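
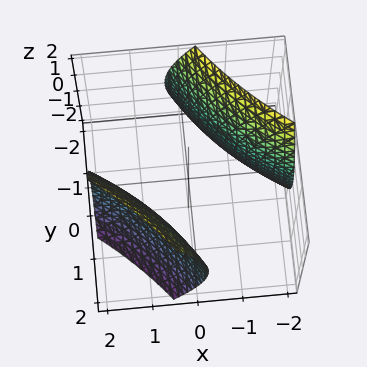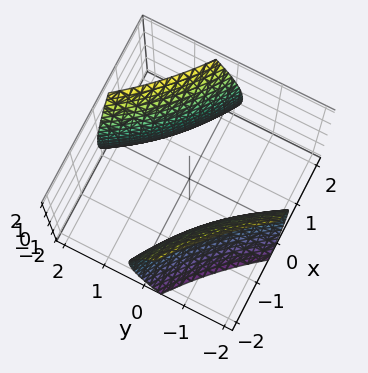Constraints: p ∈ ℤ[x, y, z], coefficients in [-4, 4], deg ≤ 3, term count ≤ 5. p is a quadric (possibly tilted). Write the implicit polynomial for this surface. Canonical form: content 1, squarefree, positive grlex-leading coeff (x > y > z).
(a) There are 2 components.
(b) The degree is 2 — a generic line meets the surface in up to 2 points.
(c) Checking where it meets the axes: it misses every integer gridline on the z-axis.
(d) The integer polynomial consistent with all of this is the stated p.

x^2 + 3*x*y + y^2 - z^2 - 3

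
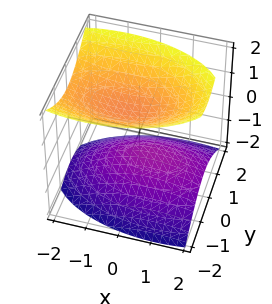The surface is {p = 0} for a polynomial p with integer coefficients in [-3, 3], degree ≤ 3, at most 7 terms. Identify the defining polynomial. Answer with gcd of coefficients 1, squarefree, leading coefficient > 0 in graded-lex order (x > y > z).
x^2 + x*z + 3*y^2 - 3*z^2 + 2

(a) There are 2 components. They look like related sheets of one shape, so recover p as a whole.
(b) Degree: a generic line meets the surface in up to 2 points, so deg p = 2.
(c) From the visible intercepts: the surface avoids every integer y-axis point in the box; the surface avoids every integer x-axis point in the box.
(d) The integer polynomial consistent with all of this is the stated p.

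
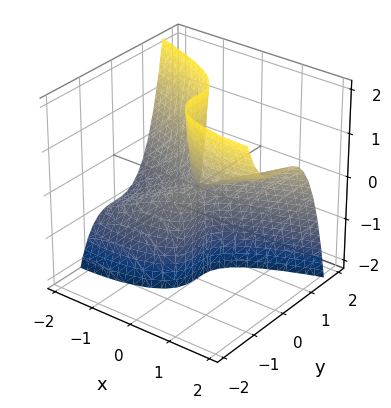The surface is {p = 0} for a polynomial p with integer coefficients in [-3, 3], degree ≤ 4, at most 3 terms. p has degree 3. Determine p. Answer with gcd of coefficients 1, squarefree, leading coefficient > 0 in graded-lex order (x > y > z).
3*y^3 - x^2 + 2*x*z

deg p = 3. A generic line meets the surface in up to 3 points.
Checking where it meets the axes: it crosses the y-axis at the gridline y = 0; it crosses the x-axis at the gridline x = 0; every point of the z-axis in the box is on the surface.
Together with the visible shape, these determine p as stated.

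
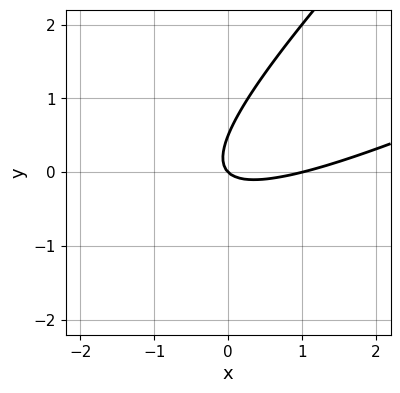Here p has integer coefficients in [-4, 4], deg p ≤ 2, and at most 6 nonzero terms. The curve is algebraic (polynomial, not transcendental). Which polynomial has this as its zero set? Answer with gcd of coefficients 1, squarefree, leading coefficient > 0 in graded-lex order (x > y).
First, degree: a generic line meets the curve in up to 2 points, so deg p = 2.
Next, from the visible intercepts: it crosses the y-axis at the gridline y = 0; among the integer gridlines, it crosses the x-axis at x ∈ {0, 1}.
Finally, fitting integer coefficients to these (and the overall shape) gives p.

x^2 - 3*x*y + 2*y^2 - x - y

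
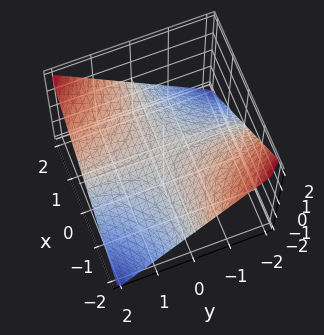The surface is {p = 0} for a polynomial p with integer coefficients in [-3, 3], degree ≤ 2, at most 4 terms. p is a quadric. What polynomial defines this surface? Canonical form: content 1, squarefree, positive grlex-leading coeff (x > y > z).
x*y - 2*z

1. deg p = 2.
2. Against the integer gridlines: every point of the x-axis in the box is on the surface; one z-axis crossing is at z = 0; every point of the y-axis in the box is on the surface.
3. Fitting integer coefficients to these (and the overall shape) gives p.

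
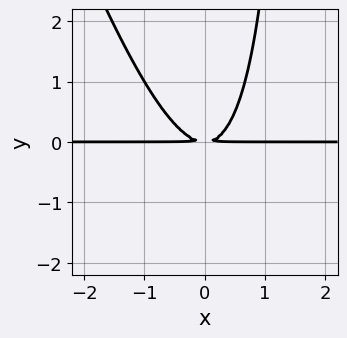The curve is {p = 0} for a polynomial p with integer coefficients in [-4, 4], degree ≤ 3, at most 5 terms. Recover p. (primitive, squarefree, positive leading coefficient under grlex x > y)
3*x^2*y + x*y^2 - 2*y^2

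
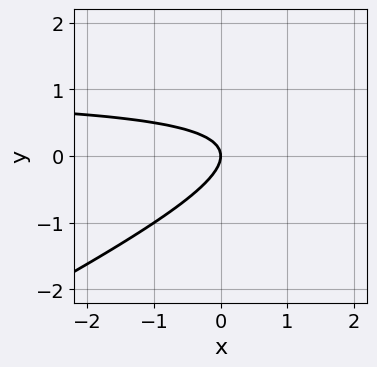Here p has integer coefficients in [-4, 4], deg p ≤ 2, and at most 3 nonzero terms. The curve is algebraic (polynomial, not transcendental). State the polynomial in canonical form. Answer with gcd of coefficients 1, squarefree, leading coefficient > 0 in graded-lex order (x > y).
(a) deg p = 2.
(b) From the visible intercepts: it crosses the y-axis at the gridline y = 0; it meets the x-axis at x = 0 (among the integer gridlines).
(c) Putting this together gives p.

x*y - 2*y^2 - x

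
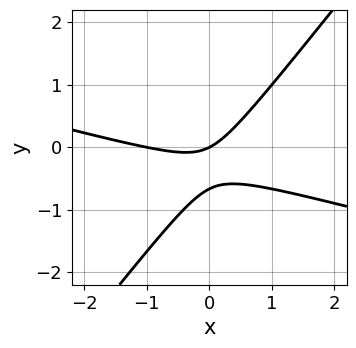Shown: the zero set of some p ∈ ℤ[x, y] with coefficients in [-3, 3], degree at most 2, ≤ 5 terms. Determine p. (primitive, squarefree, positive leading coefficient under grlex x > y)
(a) Degree: no degree-1 curve has this shape, so deg p = 2.
(b) From the visible intercepts: the x-axis gridline crossings are at x ∈ {-1, 0}; one y-axis crossing is at y = 0.
(c) Fitting integer coefficients to these (and the overall shape) gives p.

x^2 + 3*x*y - 3*y^2 + x - 2*y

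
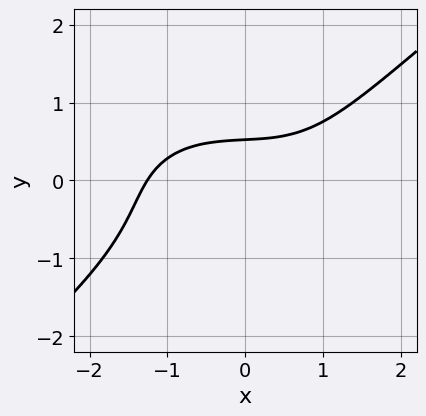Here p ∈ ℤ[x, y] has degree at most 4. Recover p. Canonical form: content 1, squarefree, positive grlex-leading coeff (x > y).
(a) deg p = 3.
(b) The integer polynomial consistent with all of this is the stated p.

x^3 + x*y^2 - 3*y^3 - 3*y + 2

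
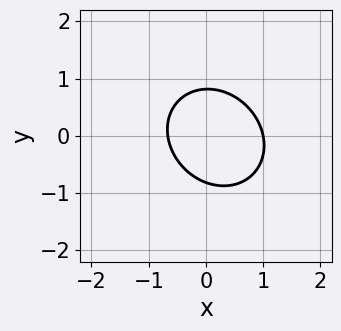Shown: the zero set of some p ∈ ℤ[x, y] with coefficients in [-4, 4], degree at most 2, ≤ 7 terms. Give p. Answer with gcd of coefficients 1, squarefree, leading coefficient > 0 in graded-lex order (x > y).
Degree: no degree-1 curve has this shape, so deg p = 2.
Checking where it meets the axes: it meets the x-axis at x = 1 (among the integer gridlines).
The integer polynomial consistent with all of this is the stated p.

3*x^2 + x*y + 3*y^2 - x - 2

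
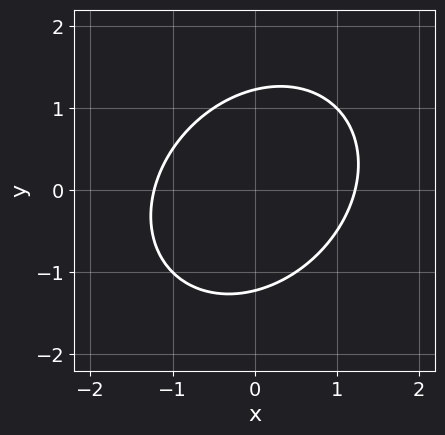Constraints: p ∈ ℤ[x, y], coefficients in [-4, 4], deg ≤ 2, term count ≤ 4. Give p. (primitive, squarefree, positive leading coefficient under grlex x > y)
2*x^2 - x*y + 2*y^2 - 3

First, the degree is 2 — a generic line meets the curve in up to 2 points.
Finally, solving for integer coefficients yields p as stated.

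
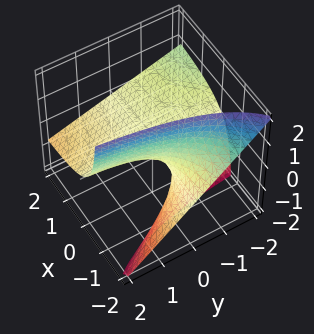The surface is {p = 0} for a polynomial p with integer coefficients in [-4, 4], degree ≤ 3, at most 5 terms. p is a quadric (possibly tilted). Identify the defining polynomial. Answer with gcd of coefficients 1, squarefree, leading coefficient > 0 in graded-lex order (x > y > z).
x*y + 2*x*z + 2*z

1. The degree is 2 — a generic line meets the surface in up to 2 points.
2. From the visible intercepts: one z-axis crossing is at z = 0; every point of the y-axis in the box is on the surface.
3. Assembling these constraints gives the stated polynomial. Check: (-2, 0, 0) on the x-axis lies on the surface, and p(-2, 0, 0) = 0. ✓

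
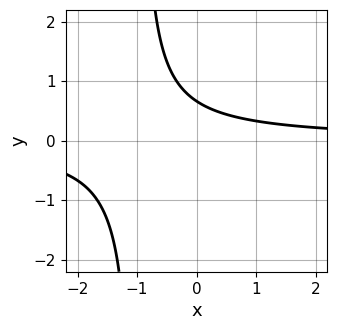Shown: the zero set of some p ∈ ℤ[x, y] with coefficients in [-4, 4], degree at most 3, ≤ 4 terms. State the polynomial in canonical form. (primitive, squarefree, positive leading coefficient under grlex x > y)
First, deg p = 2. The shape is more complex than any degree-1 curve.
Next, observable constraints: no x-intercept at any integer in the box.
Finally, together with the visible shape, these determine p as stated.

3*x*y + 3*y - 2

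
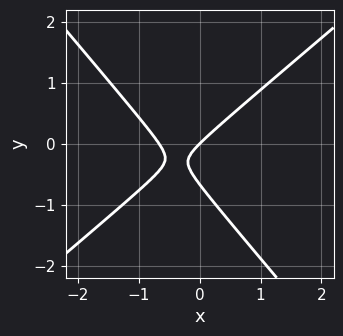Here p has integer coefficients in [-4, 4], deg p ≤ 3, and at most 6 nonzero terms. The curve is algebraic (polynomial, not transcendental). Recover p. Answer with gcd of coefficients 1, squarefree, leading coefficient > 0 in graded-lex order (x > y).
1. The degree is 2 — the shape is more complex than any degree-1 curve.
2. From the axis intercepts and sections: it crosses the x-axis at the gridline x = 0; one y-axis crossing is at y = 0.
3. These observations pin down the coefficients.

3*x^2 - x*y - 3*y^2 + 2*x - 2*y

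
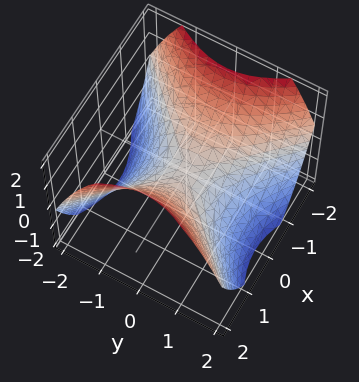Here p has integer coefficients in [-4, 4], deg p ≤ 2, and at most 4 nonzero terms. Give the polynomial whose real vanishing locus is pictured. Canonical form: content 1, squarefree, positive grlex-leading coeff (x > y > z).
2*x^2 - 2*y^2 - 3*z

The degree is 2 — a hyperbolic paraboloid; a quadric.
Symmetries: the y ↦ −y reflection is a symmetry, so y appears only in even powers; mirror symmetry x ↦ −x ⇒ only even powers of x.
From the visible intercepts: it meets the z-axis at z = 0 (among the integer gridlines); it meets the x-axis at x = 0 (among the integer gridlines); one y-axis crossing is at y = 0.
Together with the visible shape, these determine p as stated.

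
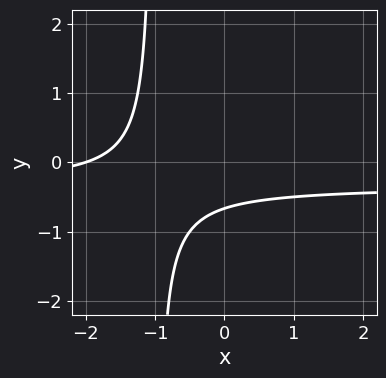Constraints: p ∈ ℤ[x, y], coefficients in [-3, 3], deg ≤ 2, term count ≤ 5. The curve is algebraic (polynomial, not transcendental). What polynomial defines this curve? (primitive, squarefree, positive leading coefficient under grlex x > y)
3*x*y + x + 3*y + 2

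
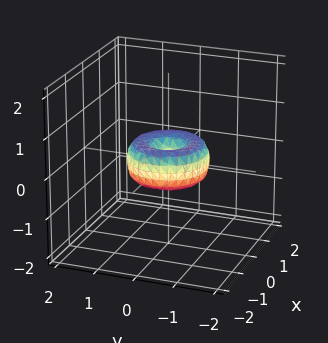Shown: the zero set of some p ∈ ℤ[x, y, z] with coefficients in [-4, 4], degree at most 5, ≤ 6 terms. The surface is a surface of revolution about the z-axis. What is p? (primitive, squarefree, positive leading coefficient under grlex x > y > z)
First, deg p = 4. A generic line meets the surface in up to 4 points.
Next, by symmetry, the z-axis is an axis of rotation, so x and y enter only as x² + y².
Next, from the axis intercepts and sections: among the integer gridlines, it crosses the y-axis at y ∈ {-1, 0, 1}; a circular section at z = 0 has radius exactly 1; it meets the z-axis at z = 0 (among the integer gridlines); the x-axis gridline crossings are at x ∈ {-1, 0, 1}.
Finally, the integer polynomial consistent with all of this is the stated p.

x^4 + 2*x^2*y^2 + y^4 - x^2 - y^2 + z^2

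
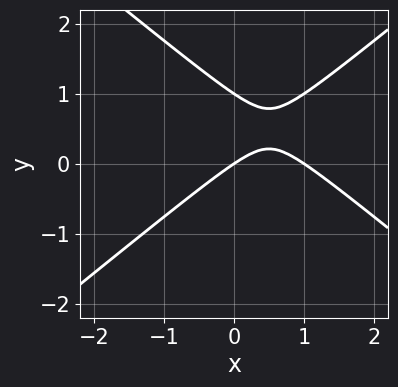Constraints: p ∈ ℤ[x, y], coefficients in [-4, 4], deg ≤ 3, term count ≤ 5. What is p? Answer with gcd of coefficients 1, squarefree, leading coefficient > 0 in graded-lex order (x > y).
2*x^2 - 3*y^2 - 2*x + 3*y

Degree: the shape is more complex than any degree-1 curve, so deg p = 2.
Checking where it meets the axes: the x-axis gridline crossings are at x ∈ {0, 1}; among the integer gridlines, it crosses the y-axis at y ∈ {0, 1}.
Solving for integer coefficients yields p as stated.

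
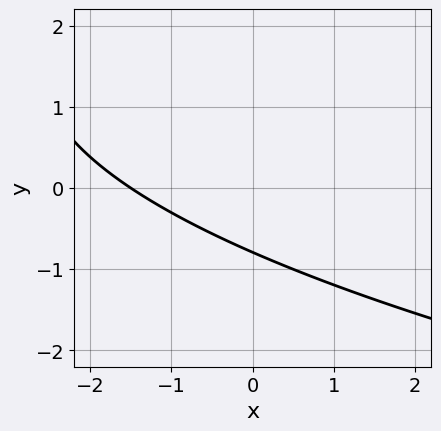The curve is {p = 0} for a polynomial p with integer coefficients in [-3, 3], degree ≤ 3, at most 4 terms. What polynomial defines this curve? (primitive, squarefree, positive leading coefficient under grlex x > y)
y^2 - 2*x - 3*y - 3

The degree is 2 — the shape is more complex than any degree-1 curve.
Putting this together gives p.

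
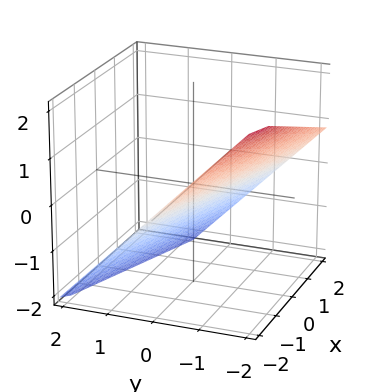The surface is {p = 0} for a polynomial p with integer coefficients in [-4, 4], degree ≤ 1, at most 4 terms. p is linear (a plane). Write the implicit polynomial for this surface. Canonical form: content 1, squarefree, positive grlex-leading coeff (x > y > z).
x + 3*y + 3*z + 2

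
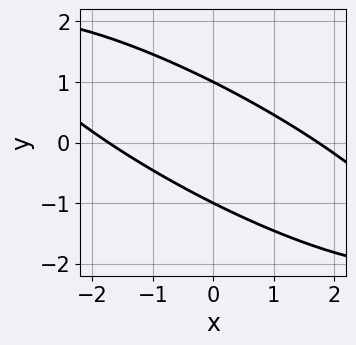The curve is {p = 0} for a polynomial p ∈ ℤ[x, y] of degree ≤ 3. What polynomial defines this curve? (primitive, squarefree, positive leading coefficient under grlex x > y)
x^2 + 3*x*y + 3*y^2 - 3

deg p = 2.
Observable constraints: the y-axis gridline crossings are at y ∈ {-1, 1}.
These observations pin down the coefficients.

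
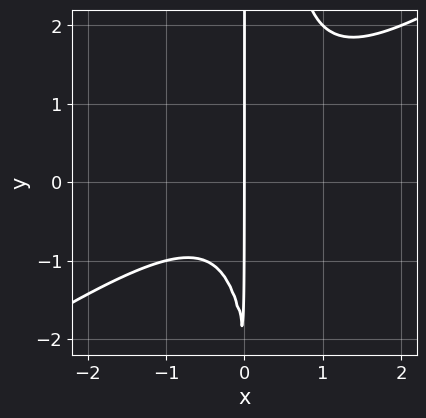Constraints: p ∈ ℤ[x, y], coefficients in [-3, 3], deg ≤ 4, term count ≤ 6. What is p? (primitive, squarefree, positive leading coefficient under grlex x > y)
(a) deg p = 3. A generic line meets the curve in up to 3 points.
(b) Checking where it meets the axes: the visible y-axis segment lies entirely on the curve; it crosses the x-axis at the gridline x = 0.
(c) The integer polynomial consistent with all of this is the stated p.

2*x^3 - 3*x^2*y + x*y + 2*x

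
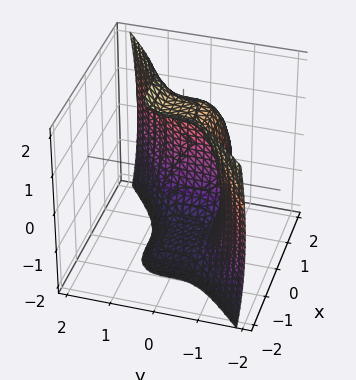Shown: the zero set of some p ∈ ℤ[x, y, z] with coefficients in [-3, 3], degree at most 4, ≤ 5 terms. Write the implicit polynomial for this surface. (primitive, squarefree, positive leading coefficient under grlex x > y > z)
First, deg p = 3.
Next, from the axis intercepts and sections: it crosses the y-axis at the gridline y = -1.
Finally, these observations pin down the coefficients.

2*x^3 - 3*y^3 + z^2 - 3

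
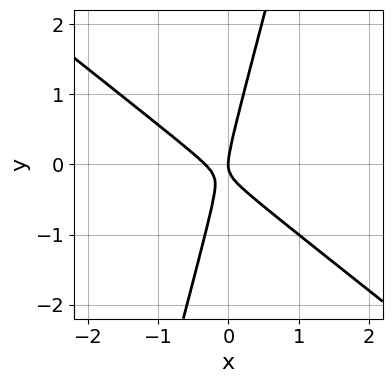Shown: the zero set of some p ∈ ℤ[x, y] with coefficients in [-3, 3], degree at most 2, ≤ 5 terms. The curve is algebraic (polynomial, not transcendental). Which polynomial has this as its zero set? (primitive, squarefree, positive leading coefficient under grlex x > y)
3*x^2 + 3*x*y - y^2 + x

(a) deg p = 2. A generic line meets the curve in up to 2 points.
(b) Against the integer gridlines: one y-axis crossing is at y = 0; it meets the x-axis at x = 0 (among the integer gridlines).
(c) Putting this together gives p.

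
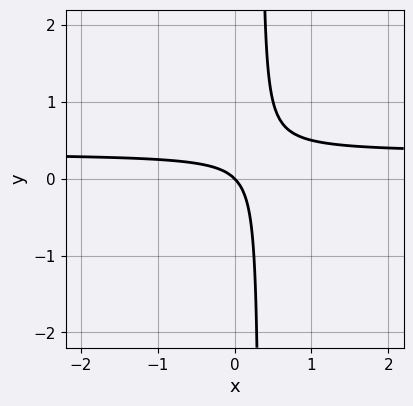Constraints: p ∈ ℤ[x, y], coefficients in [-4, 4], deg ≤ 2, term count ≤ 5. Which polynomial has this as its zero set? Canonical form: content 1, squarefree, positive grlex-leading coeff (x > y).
1. The degree is 2 — a generic line meets the curve in up to 2 points.
2. Reading off the gridlines: one x-axis crossing is at x = 0; it crosses the y-axis at the gridline y = 0.
3. Putting this together gives p.

3*x*y - x - y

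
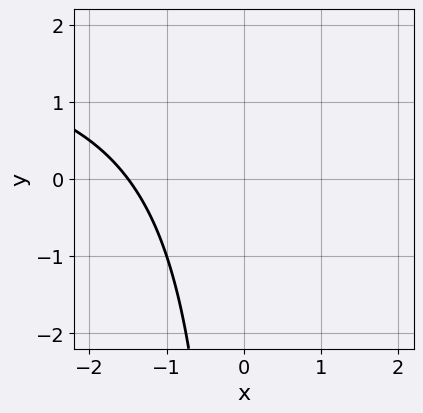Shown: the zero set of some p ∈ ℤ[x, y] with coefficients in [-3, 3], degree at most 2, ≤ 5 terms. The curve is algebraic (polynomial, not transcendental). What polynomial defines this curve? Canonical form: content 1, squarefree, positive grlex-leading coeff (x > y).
x*y - 2*x - 3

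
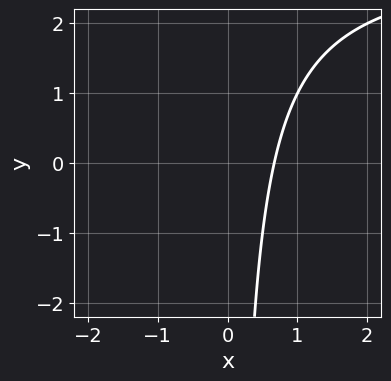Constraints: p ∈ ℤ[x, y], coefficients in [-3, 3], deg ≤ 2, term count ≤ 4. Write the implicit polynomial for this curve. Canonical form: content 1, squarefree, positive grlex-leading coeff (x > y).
x*y - 3*x + 2

1. The degree is 2 — a generic line meets the curve in up to 2 points.
2. Against the integer gridlines: no y-intercept at any integer in the box.
3. Putting this together gives p.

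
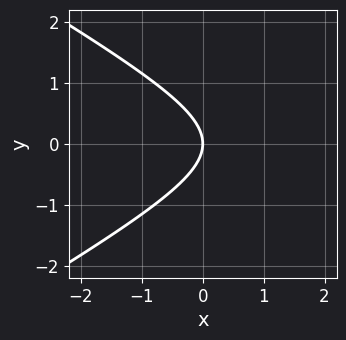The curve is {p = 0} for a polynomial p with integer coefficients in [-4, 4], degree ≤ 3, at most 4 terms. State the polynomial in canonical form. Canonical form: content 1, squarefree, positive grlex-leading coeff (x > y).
x^2 - 3*y^2 - 3*x

1. Degree: the shape is more complex than any degree-1 curve, so deg p = 2.
2. Symmetries: it's symmetric under y → −y, forcing even powers of y.
3. From the visible intercepts: one y-axis crossing is at y = 0; it crosses the x-axis at the gridline x = 0.
4. Fitting integer coefficients to these (and the overall shape) gives p.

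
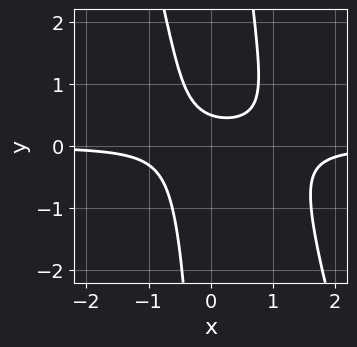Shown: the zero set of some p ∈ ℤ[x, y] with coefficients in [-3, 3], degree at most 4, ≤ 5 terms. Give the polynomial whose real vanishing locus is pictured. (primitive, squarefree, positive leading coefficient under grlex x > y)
3*x^2*y + x*y^2 - 2*x*y - 2*y + 1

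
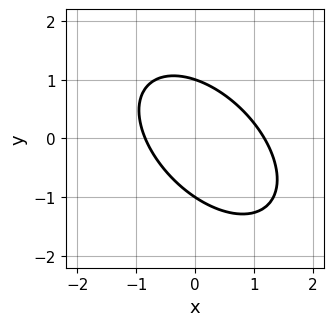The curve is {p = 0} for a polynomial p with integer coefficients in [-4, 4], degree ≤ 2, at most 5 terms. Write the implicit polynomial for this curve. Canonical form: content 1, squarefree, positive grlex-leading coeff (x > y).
First, deg p = 2.
Then, reading off the gridlines: among the integer gridlines, it crosses the y-axis at y ∈ {-1, 1}.
Finally, these observations pin down the coefficients.

3*x^2 + 3*x*y + 3*y^2 - x - 3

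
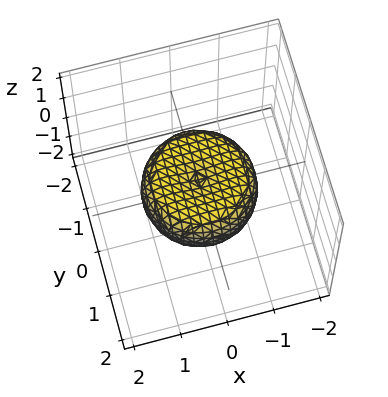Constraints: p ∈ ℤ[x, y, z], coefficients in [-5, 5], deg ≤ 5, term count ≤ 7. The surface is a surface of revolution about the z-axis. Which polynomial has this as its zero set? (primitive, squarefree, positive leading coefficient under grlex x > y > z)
2*x^4 + 4*x^2*y^2 + 2*y^4 - 2*x^2 - 2*y^2 + 3*z^2 - 1

1. The degree is 4 — no degree-3 surface has this shape.
2. Symmetries: every cross-section ⟂ z is a circle, so x, y appear only via x² + y².
3. Observable constraints: a circular section at z = 0 has radius between 1 and 2.
4. The integer polynomial consistent with all of this is the stated p.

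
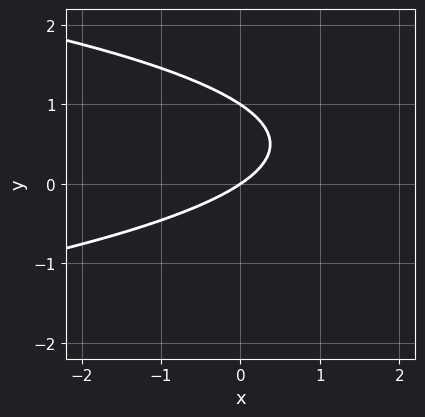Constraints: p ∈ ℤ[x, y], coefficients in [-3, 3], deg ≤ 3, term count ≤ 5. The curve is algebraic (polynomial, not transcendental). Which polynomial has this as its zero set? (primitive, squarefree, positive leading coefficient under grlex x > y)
Degree: a generic line meets the curve in up to 2 points, so deg p = 2.
Against the integer gridlines: it crosses the x-axis at the gridline x = 0; the y-axis gridline crossings are at y ∈ {0, 1}.
The integer polynomial consistent with all of this is the stated p.

3*y^2 + 2*x - 3*y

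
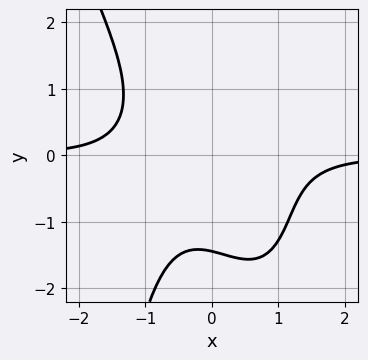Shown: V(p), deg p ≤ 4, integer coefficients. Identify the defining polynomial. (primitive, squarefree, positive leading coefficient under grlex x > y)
1. deg p = 4.
2. Observable constraints: it misses every integer gridline on the x-axis.
3. Solving for integer coefficients yields p as stated.

3*x^3*y + x^2*y^2 + y^3 - x*y + 3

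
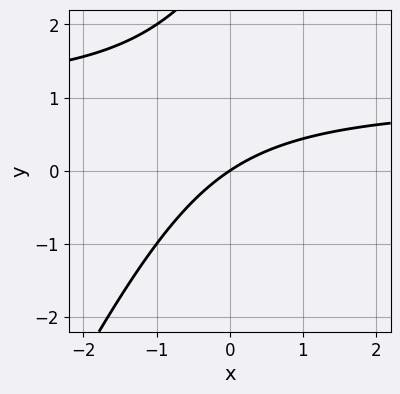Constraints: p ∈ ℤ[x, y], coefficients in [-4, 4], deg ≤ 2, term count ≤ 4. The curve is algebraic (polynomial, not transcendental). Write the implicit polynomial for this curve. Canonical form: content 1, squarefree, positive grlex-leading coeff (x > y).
First, deg p = 2.
Next, from the visible intercepts: it crosses the x-axis at the gridline x = 0; one y-axis crossing is at y = 0.
Finally, these observations pin down the coefficients.

2*x*y - y^2 - 2*x + 3*y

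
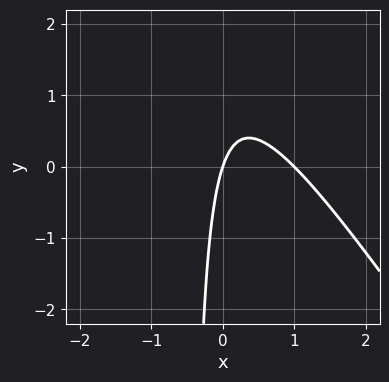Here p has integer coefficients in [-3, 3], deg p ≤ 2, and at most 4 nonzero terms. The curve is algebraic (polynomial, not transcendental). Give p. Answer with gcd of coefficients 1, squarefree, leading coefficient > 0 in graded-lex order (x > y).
First, degree: a generic line meets the curve in up to 2 points, so deg p = 2.
Next, against the integer gridlines: the x-axis gridline crossings are at x ∈ {0, 1}; it meets the y-axis at y = 0 (among the integer gridlines).
Finally, fitting integer coefficients to these (and the overall shape) gives p.

3*x^2 + 2*x*y - 3*x + y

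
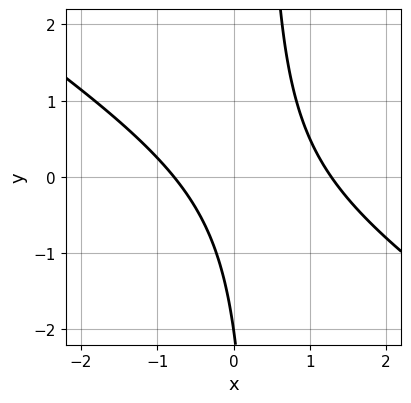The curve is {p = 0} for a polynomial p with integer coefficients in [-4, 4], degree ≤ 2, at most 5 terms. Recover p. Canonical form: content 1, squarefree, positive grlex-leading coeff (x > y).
Degree: the shape is more complex than any degree-1 curve, so deg p = 2.
From the axis intercepts and sections: it crosses the y-axis at the gridline y = -2.
Assembling these constraints gives the stated polynomial.

2*x^2 + 3*x*y - x - y - 2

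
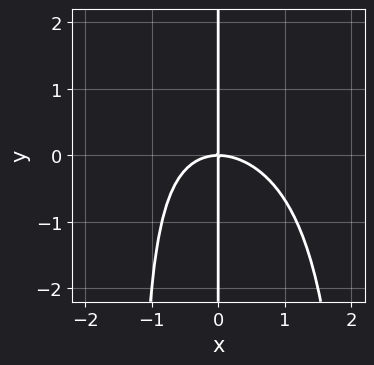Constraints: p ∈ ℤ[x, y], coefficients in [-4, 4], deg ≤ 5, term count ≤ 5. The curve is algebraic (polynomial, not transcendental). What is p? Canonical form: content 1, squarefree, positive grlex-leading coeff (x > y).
First, deg p = 4. A generic line meets the curve in up to 4 points.
Then, from the visible intercepts: the visible y-axis segment lies entirely on the curve; one x-axis crossing is at x = 0.
Finally, putting this together gives p.

x^3*y - 2*x^3 - x^2*y - 3*x*y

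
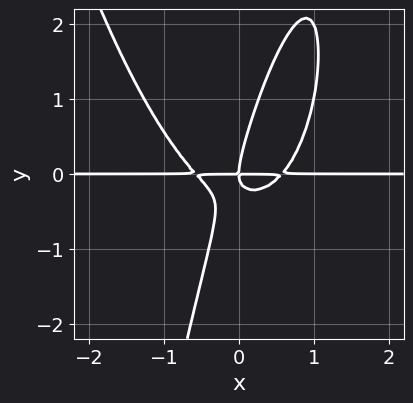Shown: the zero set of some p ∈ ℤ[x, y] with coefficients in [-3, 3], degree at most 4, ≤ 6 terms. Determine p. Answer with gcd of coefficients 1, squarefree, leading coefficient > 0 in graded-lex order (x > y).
1. Degree: no degree-3 curve has this shape, so deg p = 4.
2. Observable constraints: the visible x-axis segment lies entirely on the curve; it meets the y-axis at y = 0 (among the integer gridlines).
3. Solving for integer coefficients yields p as stated.

3*x^3*y - 3*x*y^2 + y^3 - x*y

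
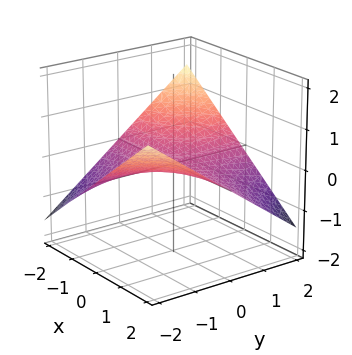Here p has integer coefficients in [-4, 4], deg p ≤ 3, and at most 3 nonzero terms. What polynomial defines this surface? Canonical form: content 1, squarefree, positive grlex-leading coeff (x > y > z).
1. The degree is 2 — a hyperbolic paraboloid; a quadric.
2. Observable constraints: it meets the z-axis at z = 0 (among the integer gridlines); every point of the y-axis in the box is on the surface.
3. Together with the visible shape, these determine p as stated. Check: (-2, 0, 0) on the x-axis lies on the surface, and p(-2, 0, 0) = 0. ✓

x*y + 3*z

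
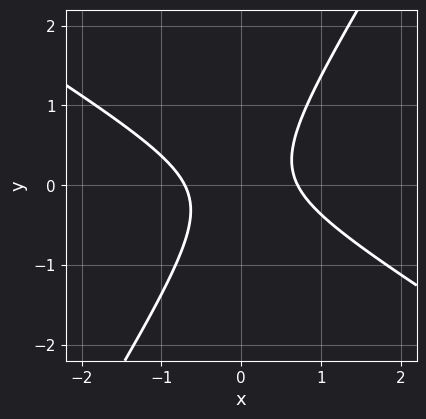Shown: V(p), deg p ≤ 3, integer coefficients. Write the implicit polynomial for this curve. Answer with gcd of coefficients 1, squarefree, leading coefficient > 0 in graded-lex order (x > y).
2*x^2 + 2*x*y - 2*y^2 - 1

deg p = 2. The shape is more complex than any degree-1 curve.
Observable constraints: no y-intercept at any integer in the box.
Assembling these constraints gives the stated polynomial.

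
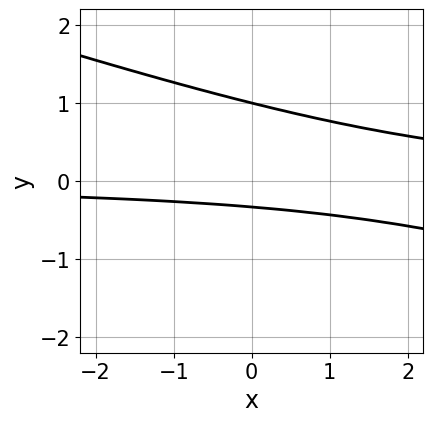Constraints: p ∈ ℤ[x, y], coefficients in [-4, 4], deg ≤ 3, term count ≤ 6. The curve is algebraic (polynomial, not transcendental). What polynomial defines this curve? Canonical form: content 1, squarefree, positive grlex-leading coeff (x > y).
First, degree: no degree-1 curve has this shape, so deg p = 2.
Then, from the visible intercepts: it misses every integer gridline on the x-axis; one y-axis crossing is at y = 1.
Finally, solving for integer coefficients yields p as stated.

x*y + 3*y^2 - 2*y - 1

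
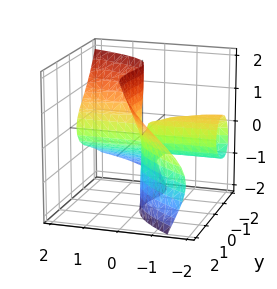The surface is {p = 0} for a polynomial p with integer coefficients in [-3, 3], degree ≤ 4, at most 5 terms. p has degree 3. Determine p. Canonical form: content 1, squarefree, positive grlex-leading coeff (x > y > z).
x*y^2 + 3*x*z^2 + 2*y^3 - 2*y^2*z + 3*x*y

Degree: the shape is more complex than any degree-2 surface, so deg p = 3.
Checking where it meets the axes: every point of the x-axis in the box is on the surface; it crosses the y-axis at the gridline y = 0; the visible z-axis segment lies entirely on the surface.
Putting this together gives p.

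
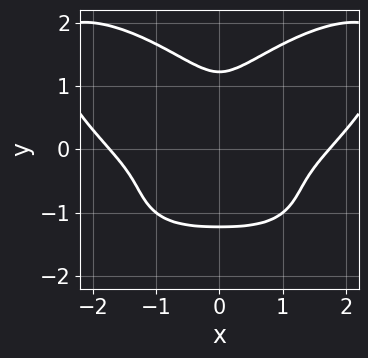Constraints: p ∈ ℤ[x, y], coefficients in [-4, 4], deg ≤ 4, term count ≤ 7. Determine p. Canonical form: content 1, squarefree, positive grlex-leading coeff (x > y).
x^4 + 2*y^4 - 3*x^2*y - 3*x^2 - 3*y^2

1. The degree is 4 — no degree-3 curve has this shape.
2. Symmetries: mirror symmetry x ↦ −x ⇒ only even powers of x.
3. Matching integer coefficients to the picture gives p.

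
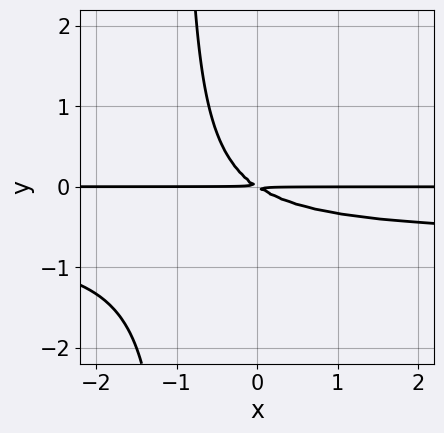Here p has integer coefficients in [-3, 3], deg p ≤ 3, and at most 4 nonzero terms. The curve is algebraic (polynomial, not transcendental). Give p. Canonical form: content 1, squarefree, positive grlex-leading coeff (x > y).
3*x*y^2 + 2*x*y + 3*y^2

(a) deg p = 3. A generic line meets the curve in up to 3 points.
(b) Reading off the gridlines: the visible x-axis segment lies entirely on the curve.
(c) Solving for integer coefficients yields p as stated.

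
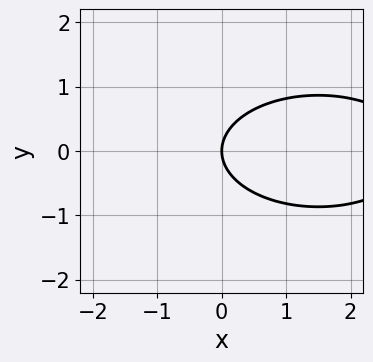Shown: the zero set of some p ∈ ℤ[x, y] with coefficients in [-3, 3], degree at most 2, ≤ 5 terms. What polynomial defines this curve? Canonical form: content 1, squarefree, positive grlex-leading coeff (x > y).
First, degree: a generic line meets the curve in up to 2 points, so deg p = 2.
Then, symmetries: it's symmetric under y → −y, forcing even powers of y.
Next, observable constraints: it crosses the x-axis at the gridline x = 0; one y-axis crossing is at y = 0.
Finally, assembling these constraints gives the stated polynomial.

x^2 + 3*y^2 - 3*x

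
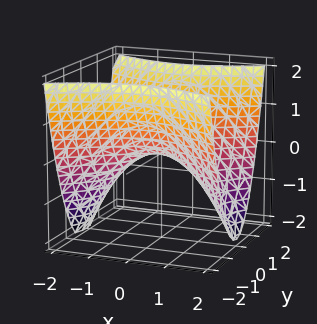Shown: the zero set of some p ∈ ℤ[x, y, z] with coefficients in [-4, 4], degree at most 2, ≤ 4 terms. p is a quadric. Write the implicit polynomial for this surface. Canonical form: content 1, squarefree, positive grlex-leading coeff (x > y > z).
x^2 - 2*y^2 + 2*z

First, the degree is 2 — a hyperbolic paraboloid; a quadric.
Then, symmetries: mirror symmetry y ↦ −y ⇒ only even powers of y; mirror symmetry x ↦ −x ⇒ only even powers of x.
Next, from the visible intercepts: it meets the y-axis at y = 0 (among the integer gridlines); it meets the z-axis at z = 0 (among the integer gridlines); one x-axis crossing is at x = 0.
Finally, these observations pin down the coefficients.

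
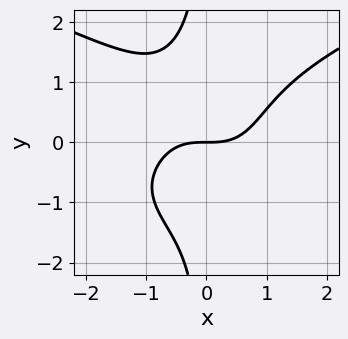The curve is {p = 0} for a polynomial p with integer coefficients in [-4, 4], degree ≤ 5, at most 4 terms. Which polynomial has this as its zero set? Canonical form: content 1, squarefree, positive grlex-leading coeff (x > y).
2*x*y^3 - 2*x^3 + 3*y

(a) deg p = 4. No degree-3 curve has this shape.
(b) Observable constraints: it crosses the x-axis at the gridline x = 0; one y-axis crossing is at y = 0.
(c) Fitting integer coefficients to these (and the overall shape) gives p.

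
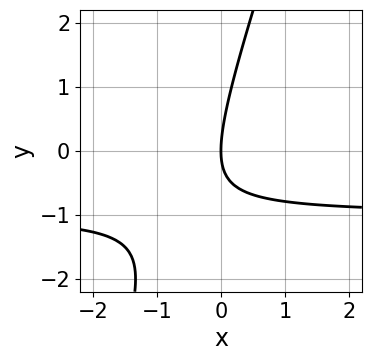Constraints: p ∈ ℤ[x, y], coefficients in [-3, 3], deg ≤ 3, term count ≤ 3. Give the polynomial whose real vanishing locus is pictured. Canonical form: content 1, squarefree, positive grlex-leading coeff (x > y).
3*x*y - y^2 + 3*x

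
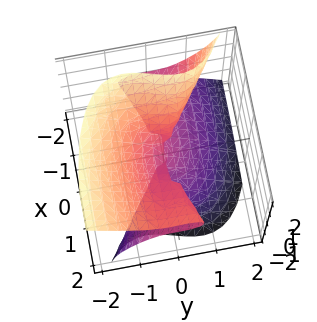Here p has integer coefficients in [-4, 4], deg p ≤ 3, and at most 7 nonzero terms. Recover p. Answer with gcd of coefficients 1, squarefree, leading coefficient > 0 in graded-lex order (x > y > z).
x^2*z - 2*x*z^2 - 3*y^3 + y*z^2 - 2*z^3

(a) deg p = 3. No degree-2 surface has this shape.
(b) From the axis intercepts and sections: one z-axis crossing is at z = 0; the visible x-axis segment lies entirely on the surface.
(c) Putting this together gives p.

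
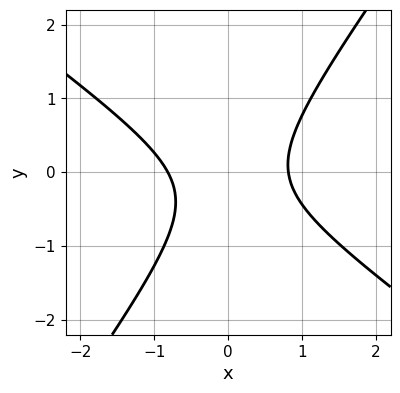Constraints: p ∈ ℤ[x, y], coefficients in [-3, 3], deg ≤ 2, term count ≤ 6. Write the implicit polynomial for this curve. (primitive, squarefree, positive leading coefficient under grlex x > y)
First, degree: a generic line meets the curve in up to 2 points, so deg p = 2.
Then, reading off the gridlines: it misses every integer gridline on the y-axis.
Finally, matching integer coefficients to the picture gives p.

3*x^2 + 2*x*y - 3*y^2 - y - 2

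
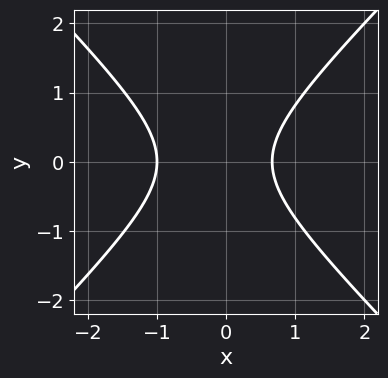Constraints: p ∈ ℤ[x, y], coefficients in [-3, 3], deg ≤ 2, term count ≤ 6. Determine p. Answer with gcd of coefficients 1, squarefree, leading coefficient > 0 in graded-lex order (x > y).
3*x^2 - 3*y^2 + x - 2

(a) The degree is 2 — no degree-1 curve has this shape.
(b) Symmetries: the y ↦ −y reflection is a symmetry, so y appears only in even powers.
(c) Reading off the gridlines: one x-axis crossing is at x = -1; the curve avoids every integer y-axis point in the box.
(d) Assembling these constraints gives the stated polynomial.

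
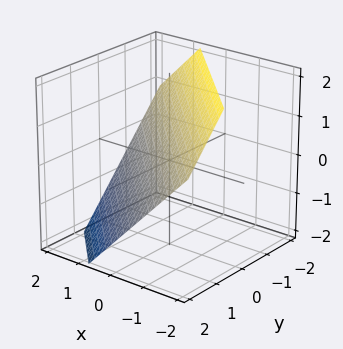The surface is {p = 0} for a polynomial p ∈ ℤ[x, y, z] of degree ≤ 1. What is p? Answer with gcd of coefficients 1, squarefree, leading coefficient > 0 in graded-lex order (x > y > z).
3*x + 3*y + 3*z - 2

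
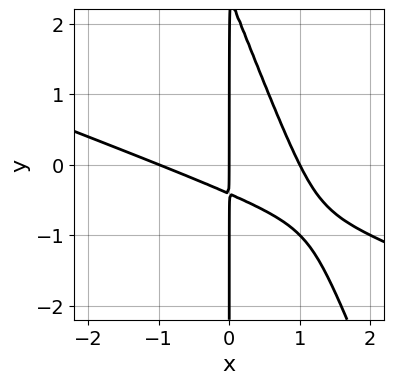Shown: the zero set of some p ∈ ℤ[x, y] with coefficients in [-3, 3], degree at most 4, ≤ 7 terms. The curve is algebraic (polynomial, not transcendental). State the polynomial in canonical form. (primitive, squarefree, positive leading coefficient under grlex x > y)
(a) deg p = 3. The shape is more complex than any degree-2 curve.
(b) From the visible intercepts: the x-axis gridline crossings are at x ∈ {-1, 0, 1}; every point of the y-axis in the box is on the curve.
(c) Together with the visible shape, these determine p as stated.

x^3 + 3*x^2*y + x*y^2 - 2*x*y - x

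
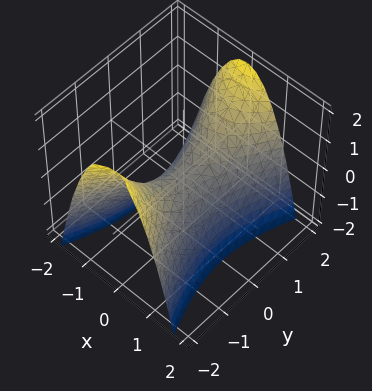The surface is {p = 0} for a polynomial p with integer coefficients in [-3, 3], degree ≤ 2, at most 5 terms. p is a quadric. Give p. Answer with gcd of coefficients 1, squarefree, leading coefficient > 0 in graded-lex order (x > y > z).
1. The degree is 2 — a hyperbolic paraboloid; a quadric.
2. Symmetries: mirror symmetry y ↦ −y ⇒ only even powers of y; the x ↦ −x reflection is a symmetry, so x appears only in even powers.
3. Reading off the gridlines: it crosses the y-axis at the gridline y = 0; it meets the x-axis at x = 0 (among the integer gridlines); one z-axis crossing is at z = 0.
4. Together with the visible shape, these determine p as stated.

3*x^2 - y^2 + 2*z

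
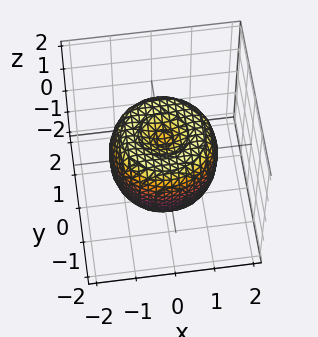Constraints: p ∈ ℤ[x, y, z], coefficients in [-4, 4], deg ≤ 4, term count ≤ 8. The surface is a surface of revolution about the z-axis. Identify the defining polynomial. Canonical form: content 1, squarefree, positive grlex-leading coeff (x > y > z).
1. Degree: a generic line meets the surface in up to 4 points, so deg p = 4.
2. Symmetry: every cross-section ⟂ z is a circle, so x, y appear only via x² + y².
3. Reading off the gridlines: a circular section at z = -1 has radius between 0 and 1.
4. Solving for integer coefficients yields p as stated.

2*x^4 + 4*x^2*y^2 + 2*y^4 - 3*x^2 - 3*y^2 + 2*z^2 - 1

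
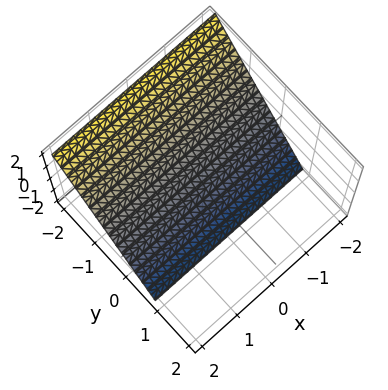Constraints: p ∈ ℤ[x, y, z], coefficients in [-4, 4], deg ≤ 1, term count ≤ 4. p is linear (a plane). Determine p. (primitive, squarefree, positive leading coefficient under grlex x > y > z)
The degree is 1 — the surface is flat (a plane).
Checking where it meets the axes: one z-axis crossing is at z = -1; the surface avoids every integer x-axis point in the box.
Solving for integer coefficients yields p as stated.

3*y + 2*z + 2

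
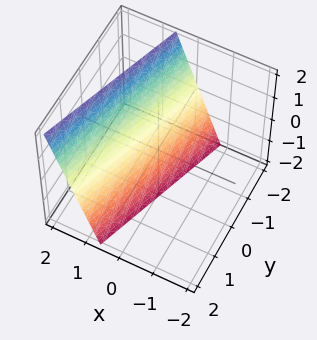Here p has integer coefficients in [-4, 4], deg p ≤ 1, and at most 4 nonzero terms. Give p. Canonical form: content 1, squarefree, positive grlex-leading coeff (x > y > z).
3*x - y - z - 2

The degree is 1 — every cross-section is a straight line — this is a plane.
From the visible intercepts: it crosses the y-axis at the gridline y = -2; it meets the z-axis at z = -2 (among the integer gridlines).
Putting this together gives p.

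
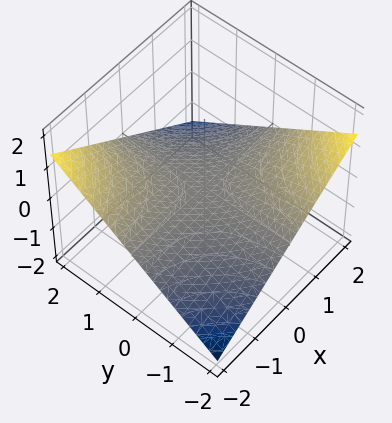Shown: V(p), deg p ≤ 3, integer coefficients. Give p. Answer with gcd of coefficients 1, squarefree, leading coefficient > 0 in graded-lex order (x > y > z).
1. The degree is 2 — a hyperbolic paraboloid; a quadric.
2. Observable constraints: every point of the y-axis in the box is on the surface; every point of the x-axis in the box is on the surface; it meets the z-axis at z = 0 (among the integer gridlines).
3. Assembling these constraints gives the stated polynomial.

x*y + 3*z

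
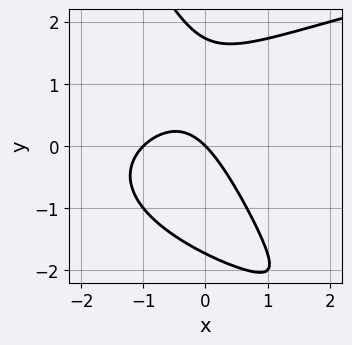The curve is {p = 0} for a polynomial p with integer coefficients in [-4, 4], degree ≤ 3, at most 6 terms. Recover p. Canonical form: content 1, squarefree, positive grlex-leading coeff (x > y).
2*x*y^2 + y^3 - 3*x^2 - 3*x - 3*y

Degree: a generic line meets the curve in up to 3 points, so deg p = 3.
From the axis intercepts and sections: one y-axis crossing is at y = 0; the x-axis gridline crossings are at x ∈ {-1, 0}.
Together with the visible shape, these determine p as stated.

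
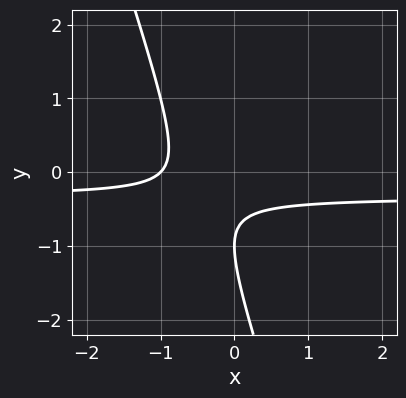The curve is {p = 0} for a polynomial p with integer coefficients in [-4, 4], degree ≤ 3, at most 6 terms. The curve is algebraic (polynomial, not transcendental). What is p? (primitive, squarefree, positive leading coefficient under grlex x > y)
The degree is 2 — no degree-1 curve has this shape.
Reading off the gridlines: it crosses the x-axis at the gridline x = -1; one y-axis crossing is at y = -1.
Fitting integer coefficients to these (and the overall shape) gives p.

3*x*y + y^2 + x + 2*y + 1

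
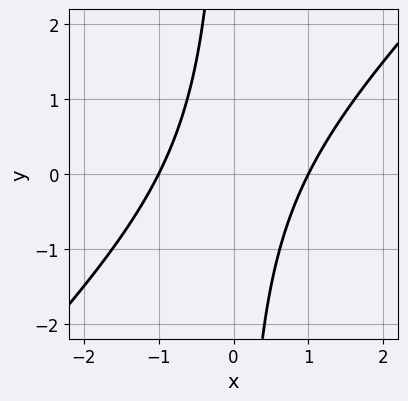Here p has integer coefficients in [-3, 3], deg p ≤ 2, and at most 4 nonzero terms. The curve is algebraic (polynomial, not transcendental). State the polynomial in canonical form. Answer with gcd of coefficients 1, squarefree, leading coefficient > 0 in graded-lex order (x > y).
(a) The degree is 2 — no degree-1 curve has this shape.
(b) From the visible intercepts: no y-intercept at any integer in the box; among the integer gridlines, it crosses the x-axis at x ∈ {-1, 1}.
(c) Together with the visible shape, these determine p as stated.

x^2 - x*y - 1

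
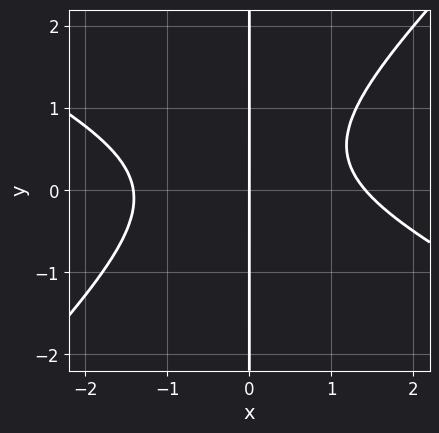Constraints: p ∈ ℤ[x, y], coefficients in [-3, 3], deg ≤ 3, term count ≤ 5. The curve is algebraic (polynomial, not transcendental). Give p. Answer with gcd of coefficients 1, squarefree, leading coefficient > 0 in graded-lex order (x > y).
x^3 + x^2*y - 2*x*y^2 + x*y - 2*x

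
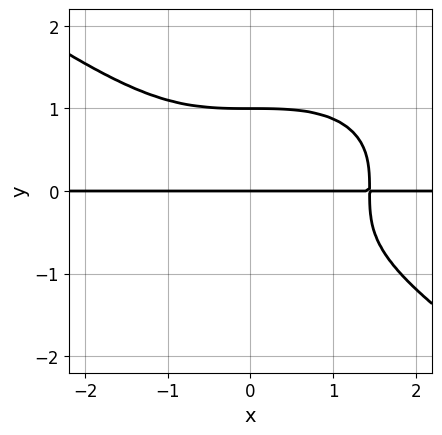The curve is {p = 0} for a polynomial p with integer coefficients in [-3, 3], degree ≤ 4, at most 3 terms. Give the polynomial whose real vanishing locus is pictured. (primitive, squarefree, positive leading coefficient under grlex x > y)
(a) Degree: a generic line meets the curve in up to 4 points, so deg p = 4.
(b) Reading off the gridlines: every point of the x-axis in the box is on the curve; among the integer gridlines, it crosses the y-axis at y ∈ {0, 1}.
(c) The integer polynomial consistent with all of this is the stated p.

x^3*y + 3*y^4 - 3*y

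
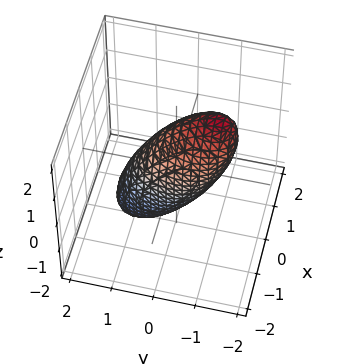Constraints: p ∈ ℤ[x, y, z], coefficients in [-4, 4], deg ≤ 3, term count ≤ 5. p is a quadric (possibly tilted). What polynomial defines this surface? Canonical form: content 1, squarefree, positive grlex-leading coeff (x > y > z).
(a) Degree: a generic line meets the surface in up to 2 points, so deg p = 2.
(b) Observable constraints: among the integer gridlines, it crosses the y-axis at y ∈ {-1, 1}.
(c) Solving for integer coefficients yields p as stated.

3*x^2 + 2*y^2 + 2*y*z + z^2 - 2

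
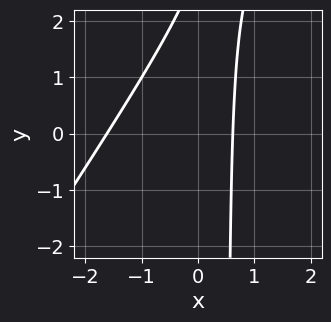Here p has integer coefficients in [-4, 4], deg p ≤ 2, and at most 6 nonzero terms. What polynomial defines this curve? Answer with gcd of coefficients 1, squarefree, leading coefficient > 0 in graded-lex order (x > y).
First, the degree is 2 — a generic line meets the curve in up to 2 points.
Then, from the visible intercepts: no y-intercept at any integer in the box.
Finally, fitting integer coefficients to these (and the overall shape) gives p.

3*x^2 - 2*x*y + 3*x + y - 3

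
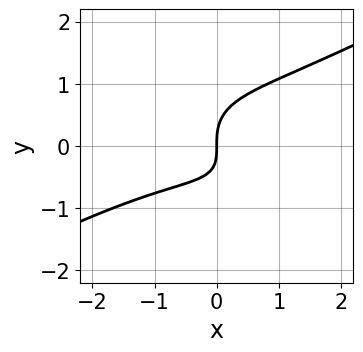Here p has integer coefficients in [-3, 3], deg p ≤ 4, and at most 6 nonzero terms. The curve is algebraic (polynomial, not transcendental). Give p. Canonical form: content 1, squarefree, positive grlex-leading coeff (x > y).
x^3 - 2*x*y^2 - 3*y^3 + 2*x*y + 3*x

First, deg p = 3.
Then, checking where it meets the axes: it crosses the x-axis at the gridline x = 0; it crosses the y-axis at the gridline y = 0.
Finally, assembling these constraints gives the stated polynomial.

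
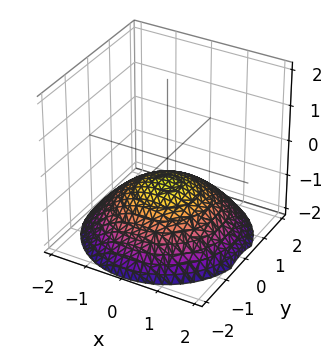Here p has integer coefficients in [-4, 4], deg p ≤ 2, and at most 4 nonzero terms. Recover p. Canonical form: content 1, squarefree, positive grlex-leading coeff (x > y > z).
First, the degree is 2 — a generic line meets the surface in up to 2 points.
Next, symmetry: every cross-section ⟂ z is a circle, so x, y appear only via x² + y².
Next, checking where it meets the axes: the surface avoids every integer x-axis point in the box; a circular section at z = -1 has radius exactly 1; it misses every integer gridline on the y-axis.
Finally, assembling these constraints gives the stated polynomial.

x^2 + y^2 + 3*z + 2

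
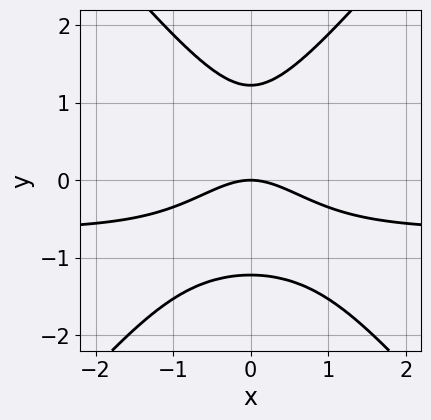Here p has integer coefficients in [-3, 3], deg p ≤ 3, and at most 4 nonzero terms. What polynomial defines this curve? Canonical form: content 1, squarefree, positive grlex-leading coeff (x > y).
First, deg p = 3. A generic line meets the curve in up to 3 points.
Next, symmetries: mirror symmetry x ↦ −x ⇒ only even powers of x.
Then, from the axis intercepts and sections: it crosses the x-axis at the gridline x = 0; one y-axis crossing is at y = 0.
Finally, fitting integer coefficients to these (and the overall shape) gives p.

3*x^2*y - 2*y^3 + 2*x^2 + 3*y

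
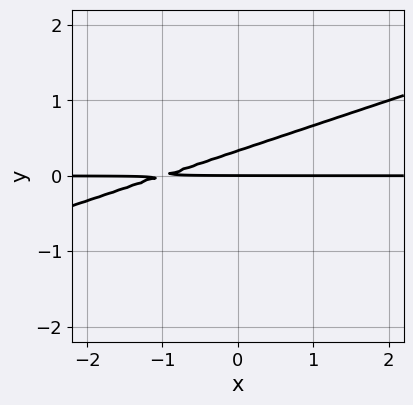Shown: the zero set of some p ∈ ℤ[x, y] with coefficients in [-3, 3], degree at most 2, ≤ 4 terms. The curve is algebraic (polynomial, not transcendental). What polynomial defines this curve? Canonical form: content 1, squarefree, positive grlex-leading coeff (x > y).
x*y - 3*y^2 + y

1. deg p = 2. The shape is more complex than any degree-1 curve.
2. Observable constraints: one y-axis crossing is at y = 0; the visible x-axis segment lies entirely on the curve.
3. Together with the visible shape, these determine p as stated.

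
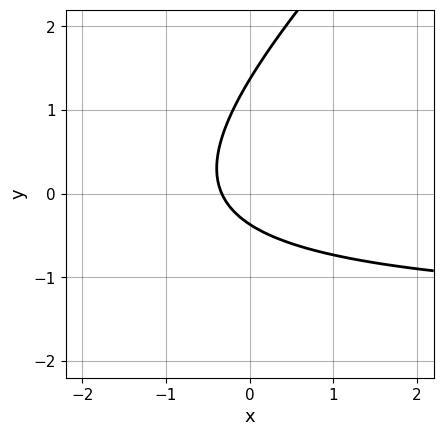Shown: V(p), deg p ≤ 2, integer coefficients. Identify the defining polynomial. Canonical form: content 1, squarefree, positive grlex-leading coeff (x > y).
First, the degree is 2 — the shape is more complex than any degree-1 curve.
Finally, solving for integer coefficients yields p as stated.

2*x*y - 2*y^2 + 3*x + 2*y + 1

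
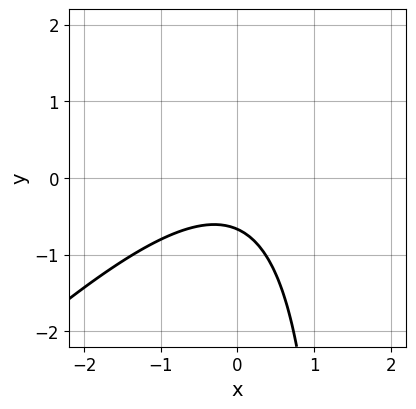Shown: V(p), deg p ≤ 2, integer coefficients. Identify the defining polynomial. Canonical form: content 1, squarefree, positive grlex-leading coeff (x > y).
(a) Degree: a generic line meets the curve in up to 2 points, so deg p = 2.
(b) Reading off the gridlines: no x-intercept at any integer in the box.
(c) Matching integer coefficients to the picture gives p.

2*x^2 - 2*x*y + 3*y + 2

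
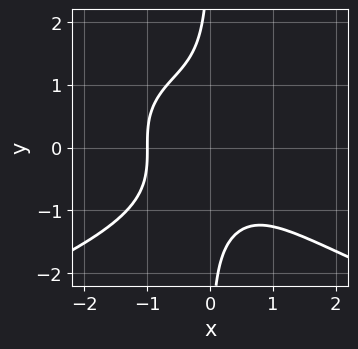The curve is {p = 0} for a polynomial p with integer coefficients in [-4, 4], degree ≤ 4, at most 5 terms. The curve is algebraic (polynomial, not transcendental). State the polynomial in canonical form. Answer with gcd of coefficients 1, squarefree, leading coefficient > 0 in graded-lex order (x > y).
x*y^3 + x^3 + 1

(a) The degree is 4 — no degree-3 curve has this shape.
(b) Against the integer gridlines: it misses every integer gridline on the y-axis; it crosses the x-axis at the gridline x = -1.
(c) These observations pin down the coefficients.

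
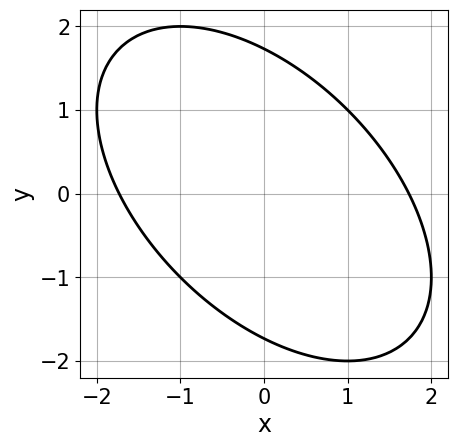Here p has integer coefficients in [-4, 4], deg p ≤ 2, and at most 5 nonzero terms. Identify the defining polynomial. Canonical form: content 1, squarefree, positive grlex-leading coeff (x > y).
(a) Degree: the shape is more complex than any degree-1 curve, so deg p = 2.
(b) The integer polynomial consistent with all of this is the stated p.

x^2 + x*y + y^2 - 3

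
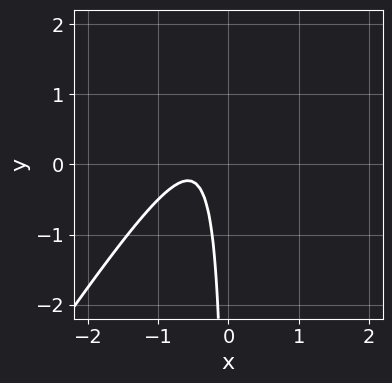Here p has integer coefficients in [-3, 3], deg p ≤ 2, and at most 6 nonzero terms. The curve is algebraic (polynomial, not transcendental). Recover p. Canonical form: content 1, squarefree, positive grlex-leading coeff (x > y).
3*x^2 - 2*x*y + 3*x + 1

1. Degree: a generic line meets the curve in up to 2 points, so deg p = 2.
2. From the axis intercepts and sections: it misses every integer gridline on the y-axis; the curve avoids every integer x-axis point in the box.
3. Matching integer coefficients to the picture gives p.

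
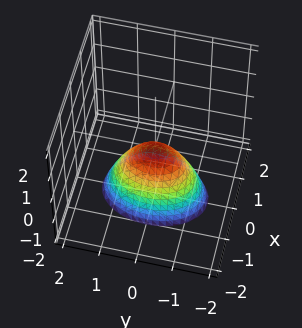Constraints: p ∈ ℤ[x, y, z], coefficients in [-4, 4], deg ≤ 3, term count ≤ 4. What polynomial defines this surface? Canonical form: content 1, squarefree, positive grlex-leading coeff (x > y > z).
2*x^2 + y^2 + z

(a) Degree: a single bowl opening along one axis; a quadric, so deg p = 2.
(b) Symmetries: the x ↦ −x reflection is a symmetry, so x appears only in even powers; the y ↦ −y reflection is a symmetry, so y appears only in even powers.
(c) From the axis intercepts and sections: one x-axis crossing is at x = 0; one y-axis crossing is at y = 0.
(d) Solving for integer coefficients yields p as stated.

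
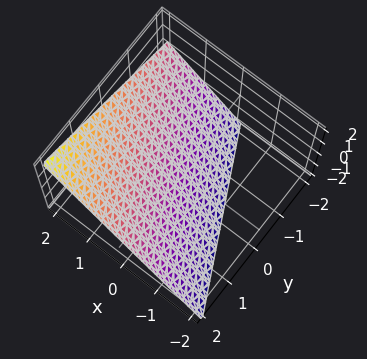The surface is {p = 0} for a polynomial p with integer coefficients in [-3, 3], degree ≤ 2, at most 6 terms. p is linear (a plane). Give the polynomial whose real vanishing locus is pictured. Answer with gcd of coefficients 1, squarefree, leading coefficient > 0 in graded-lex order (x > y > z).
First, the degree is 1 — every cross-section is a straight line — this is a plane.
Then, observable constraints: it crosses the y-axis at the gridline y = 2; one x-axis crossing is at x = 1; it meets the z-axis at z = -1 (among the integer gridlines).
Finally, the integer polynomial consistent with all of this is the stated p.

2*x + y - 2*z - 2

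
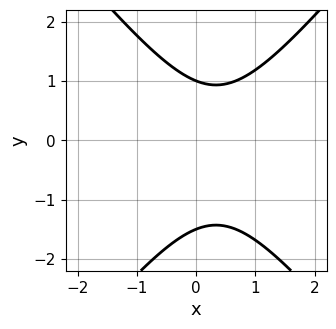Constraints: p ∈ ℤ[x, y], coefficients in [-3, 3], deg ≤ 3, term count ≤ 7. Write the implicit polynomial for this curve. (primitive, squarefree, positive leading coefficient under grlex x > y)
3*x^2 - 2*y^2 - 2*x - y + 3

deg p = 2. The shape is more complex than any degree-1 curve.
From the visible intercepts: no x-intercept at any integer in the box; it crosses the y-axis at the gridline y = 1.
Matching integer coefficients to the picture gives p.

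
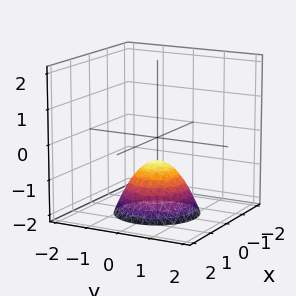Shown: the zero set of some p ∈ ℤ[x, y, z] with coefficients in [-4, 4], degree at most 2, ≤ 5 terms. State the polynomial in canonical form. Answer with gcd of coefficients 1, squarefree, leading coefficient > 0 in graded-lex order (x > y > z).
3*x^2 + 3*y^2 + 3*z + 2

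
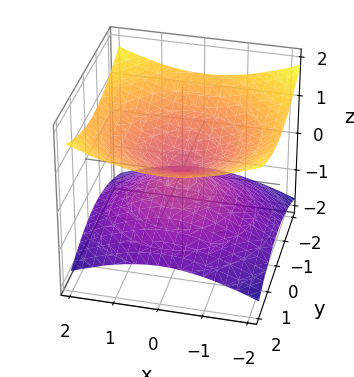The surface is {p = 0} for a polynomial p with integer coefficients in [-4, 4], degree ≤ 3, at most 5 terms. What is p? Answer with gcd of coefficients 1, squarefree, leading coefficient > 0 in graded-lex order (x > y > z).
x^2 + y^2 - 3*z^2

(a) Degree: a double cone through the origin; a quadric, so deg p = 2.
(b) Symmetry: the surface is invariant under rotation about z: p = q(x² + y², z); the z ↦ −z reflection is a symmetry, so z appears only in even powers.
(c) Observable constraints: it meets the y-axis at y = 0 (among the integer gridlines); it meets the x-axis at x = 0 (among the integer gridlines); it meets the z-axis at z = 0 (among the integer gridlines).
(d) Assembling these constraints gives the stated polynomial.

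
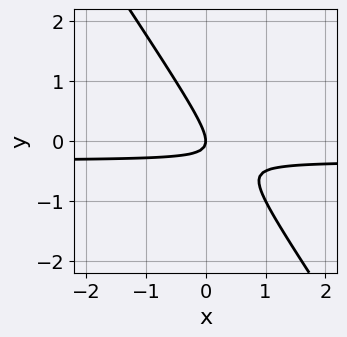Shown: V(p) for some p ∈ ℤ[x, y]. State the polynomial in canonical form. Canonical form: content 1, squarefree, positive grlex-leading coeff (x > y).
First, the degree is 2 — the shape is more complex than any degree-1 curve.
Then, from the axis intercepts and sections: it meets the y-axis at y = 0 (among the integer gridlines); it crosses the x-axis at the gridline x = 0.
Finally, together with the visible shape, these determine p as stated.

3*x*y + 2*y^2 + x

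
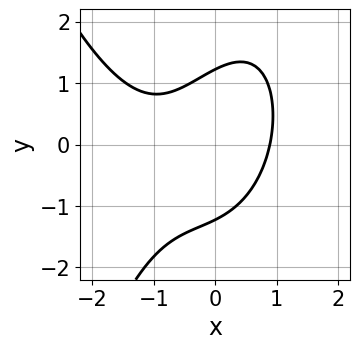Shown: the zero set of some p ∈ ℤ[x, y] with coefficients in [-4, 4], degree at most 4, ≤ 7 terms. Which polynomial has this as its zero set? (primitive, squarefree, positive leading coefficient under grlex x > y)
deg p = 3. The shape is more complex than any degree-2 curve.
Putting this together gives p.

2*x^3 + 2*x^2 - 2*x*y + 2*y^2 - 3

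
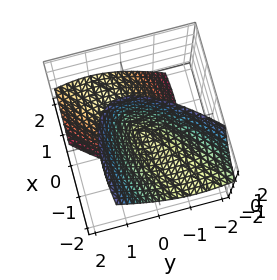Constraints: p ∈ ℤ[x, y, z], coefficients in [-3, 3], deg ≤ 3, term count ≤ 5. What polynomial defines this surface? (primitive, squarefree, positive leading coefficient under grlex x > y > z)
x^2 - 3*x*y + 3*x*z + 3*y^2 - z^2

1. I count 2 distinct pieces. They look like related sheets of one shape, so recover p as a whole.
2. deg p = 2. The shape is more complex than any degree-1 surface.
3. Observable constraints: one z-axis crossing is at z = 0; it crosses the y-axis at the gridline y = 0.
4. Together with the visible shape, these determine p as stated.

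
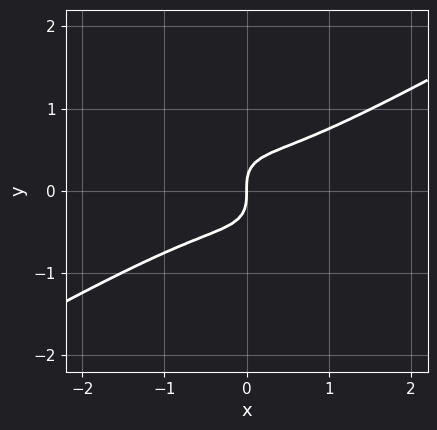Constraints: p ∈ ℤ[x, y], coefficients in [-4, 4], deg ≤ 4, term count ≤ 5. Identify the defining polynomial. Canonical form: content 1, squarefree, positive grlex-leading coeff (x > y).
x^3 - 2*x*y^2 - 2*y^3 + x

(a) deg p = 3.
(b) From the visible intercepts: one y-axis crossing is at y = 0; it crosses the x-axis at the gridline x = 0.
(c) Solving for integer coefficients yields p as stated.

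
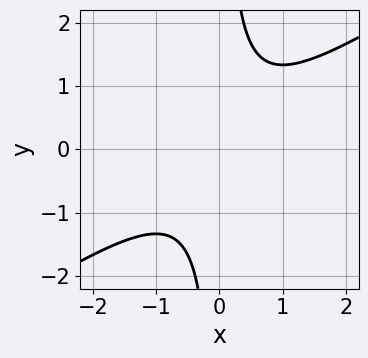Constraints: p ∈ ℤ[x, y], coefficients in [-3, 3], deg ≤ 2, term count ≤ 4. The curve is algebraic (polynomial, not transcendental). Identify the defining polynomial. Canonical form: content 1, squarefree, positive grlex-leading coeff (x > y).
2*x^2 - 3*x*y + 2

deg p = 2.
Against the integer gridlines: no y-intercept at any integer in the box; no x-intercept at any integer in the box.
Together with the visible shape, these determine p as stated.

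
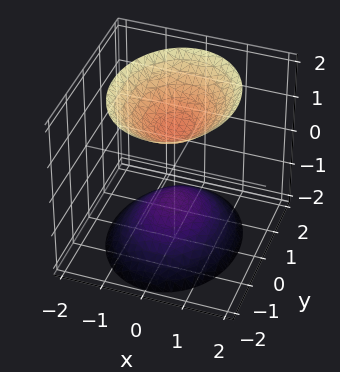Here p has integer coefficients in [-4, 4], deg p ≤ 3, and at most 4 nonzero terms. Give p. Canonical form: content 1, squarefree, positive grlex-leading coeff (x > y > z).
3*x^2 + 2*y^2 - 2*z^2 + 2

First, there are 2 components.
Next, the degree is 2 — two separate bowl-shaped sheets opening away from each other; a quadric.
Next, symmetries: mirror symmetry x ↦ −x ⇒ only even powers of x; the y ↦ −y reflection is a symmetry, so y appears only in even powers; mirror symmetry z ↦ −z ⇒ only even powers of z.
Next, against the integer gridlines: no y-intercept at any integer in the box; among the integer gridlines, it crosses the z-axis at z ∈ {-1, 1}; no x-intercept at any integer in the box.
Finally, the integer polynomial consistent with all of this is the stated p.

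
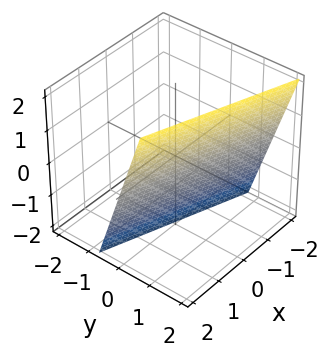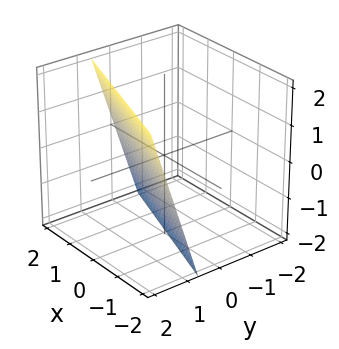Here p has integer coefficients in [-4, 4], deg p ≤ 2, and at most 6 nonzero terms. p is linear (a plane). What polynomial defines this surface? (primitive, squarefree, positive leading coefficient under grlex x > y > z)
x + 3*y - z - 2

The degree is 1 — the surface is flat (a plane).
Checking where it meets the axes: it crosses the x-axis at the gridline x = 2; one z-axis crossing is at z = -2.
The integer polynomial consistent with all of this is the stated p.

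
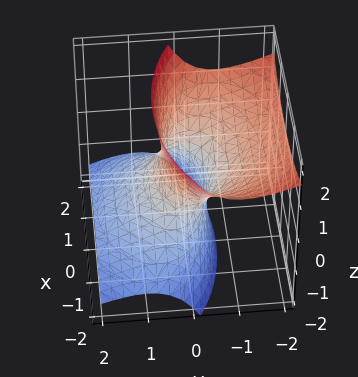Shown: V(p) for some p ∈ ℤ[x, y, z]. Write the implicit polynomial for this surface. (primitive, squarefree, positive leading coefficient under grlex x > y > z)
x^2 + 2*y^2 + 3*y*z - z^2 - 1

1. Degree: a generic line meets the surface in up to 2 points, so deg p = 2.
2. From the axis intercepts and sections: among the integer gridlines, it crosses the x-axis at x ∈ {-1, 1}; it misses every integer gridline on the z-axis.
3. Solving for integer coefficients yields p as stated.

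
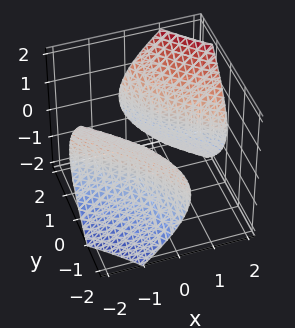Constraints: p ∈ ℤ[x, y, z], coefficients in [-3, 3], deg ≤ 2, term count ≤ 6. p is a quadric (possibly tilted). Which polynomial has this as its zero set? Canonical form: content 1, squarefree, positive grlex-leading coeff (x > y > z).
x^2 + 3*x*y + y^2 - 2*z^2 - 3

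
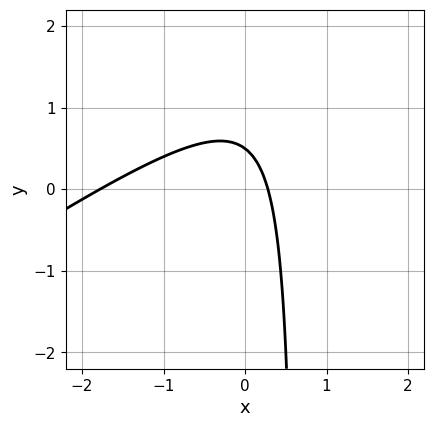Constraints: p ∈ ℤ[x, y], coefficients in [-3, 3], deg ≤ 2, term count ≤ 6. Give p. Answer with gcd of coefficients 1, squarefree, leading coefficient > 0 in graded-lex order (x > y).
2*x^2 - 3*x*y + 3*x + 2*y - 1

First, the degree is 2 — the shape is more complex than any degree-1 curve.
Finally, solving for integer coefficients yields p as stated.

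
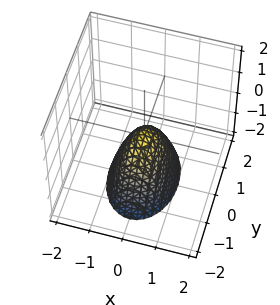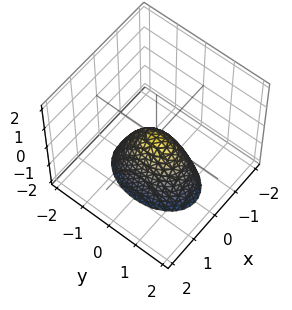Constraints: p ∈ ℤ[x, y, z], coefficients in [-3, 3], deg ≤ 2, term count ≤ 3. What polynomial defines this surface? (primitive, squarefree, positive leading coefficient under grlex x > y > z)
2*x^2 + y^2 + z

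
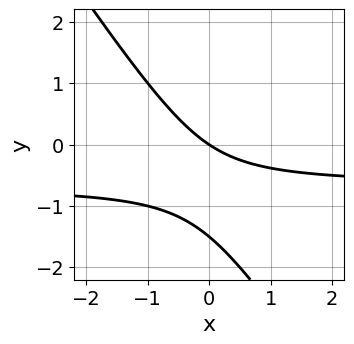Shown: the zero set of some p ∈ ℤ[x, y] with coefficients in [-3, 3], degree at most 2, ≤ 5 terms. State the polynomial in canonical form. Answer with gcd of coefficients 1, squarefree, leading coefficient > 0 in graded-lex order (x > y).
3*x*y + 2*y^2 + 2*x + 3*y

Degree: no degree-1 curve has this shape, so deg p = 2.
From the visible intercepts: one x-axis crossing is at x = 0; one y-axis crossing is at y = 0.
Putting this together gives p.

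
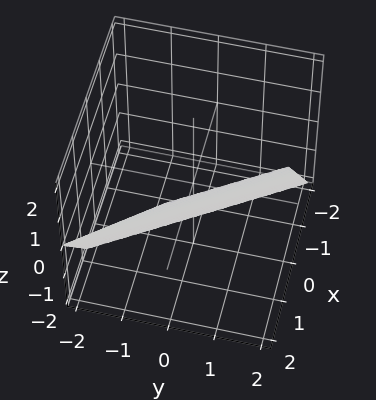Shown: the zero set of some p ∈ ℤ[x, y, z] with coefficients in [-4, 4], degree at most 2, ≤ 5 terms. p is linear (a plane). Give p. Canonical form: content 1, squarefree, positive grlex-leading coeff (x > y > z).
3*x + 2*y - 2*z - 2

First, the degree is 1 — every cross-section is a straight line — this is a plane.
Next, from the visible intercepts: it crosses the y-axis at the gridline y = 1; one z-axis crossing is at z = -1.
Finally, the integer polynomial consistent with all of this is the stated p.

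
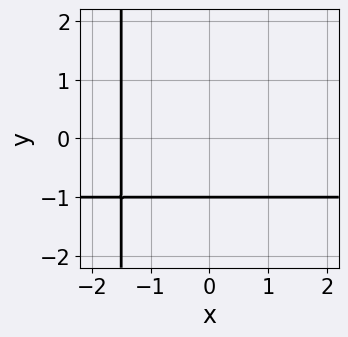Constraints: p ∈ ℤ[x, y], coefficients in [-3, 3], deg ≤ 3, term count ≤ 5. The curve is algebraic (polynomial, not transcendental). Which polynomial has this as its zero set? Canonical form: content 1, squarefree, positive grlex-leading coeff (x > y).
2*x*y + 2*x + 3*y + 3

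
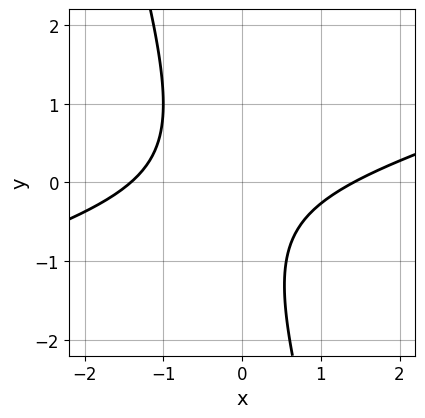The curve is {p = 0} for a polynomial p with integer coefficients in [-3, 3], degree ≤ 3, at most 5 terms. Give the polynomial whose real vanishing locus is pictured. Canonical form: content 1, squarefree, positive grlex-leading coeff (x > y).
deg p = 2.
From the axis intercepts and sections: it misses every integer gridline on the y-axis.
Putting this together gives p.

x^2 - 3*x*y - y^2 - y - 2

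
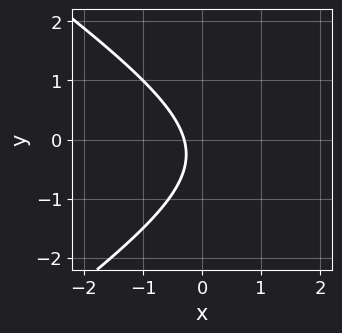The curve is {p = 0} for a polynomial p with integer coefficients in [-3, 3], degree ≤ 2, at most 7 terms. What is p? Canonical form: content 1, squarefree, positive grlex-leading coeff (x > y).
deg p = 2.
Observable constraints: it misses every integer gridline on the y-axis.
The integer polynomial consistent with all of this is the stated p.

x^2 - 2*y^2 - 3*x - y - 1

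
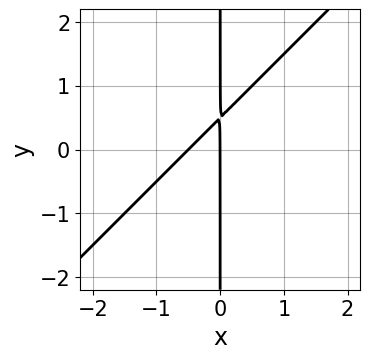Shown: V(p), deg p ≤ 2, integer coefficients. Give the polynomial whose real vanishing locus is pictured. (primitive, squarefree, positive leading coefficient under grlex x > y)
1. Degree: no degree-1 curve has this shape, so deg p = 2.
2. Against the integer gridlines: the visible y-axis segment lies entirely on the curve; one x-axis crossing is at x = 0.
3. These observations pin down the coefficients.

2*x^2 - 2*x*y + x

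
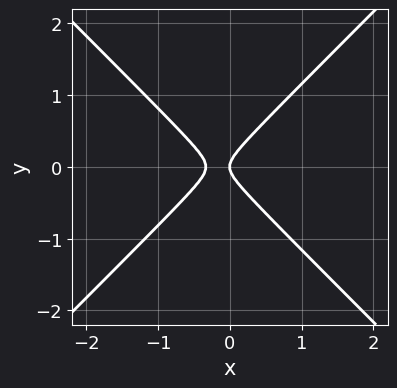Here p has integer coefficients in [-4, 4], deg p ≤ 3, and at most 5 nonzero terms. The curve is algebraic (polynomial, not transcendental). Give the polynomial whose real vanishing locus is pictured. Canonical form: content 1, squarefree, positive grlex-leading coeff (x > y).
3*x^2 - 3*y^2 + x

1. The degree is 2 — the shape is more complex than any degree-1 curve.
2. Symmetries: the y ↦ −y reflection is a symmetry, so y appears only in even powers.
3. Against the integer gridlines: it meets the y-axis at y = 0 (among the integer gridlines); one x-axis crossing is at x = 0.
4. Solving for integer coefficients yields p as stated.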